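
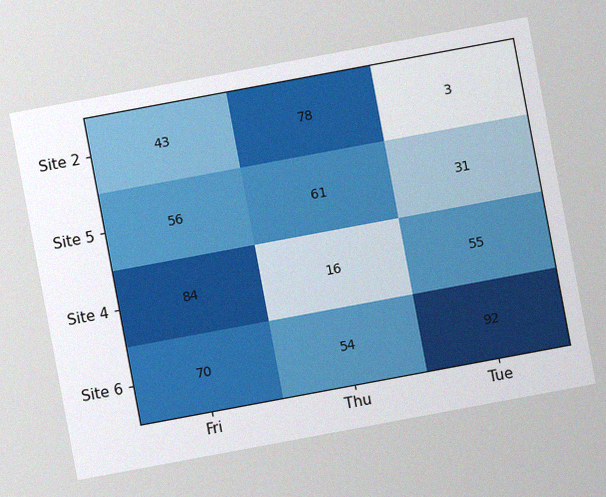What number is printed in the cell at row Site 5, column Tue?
The chart is tilted about 11° counter-clockwise, with some photo noise. The (Site 5, Tue) cell reads 31.

31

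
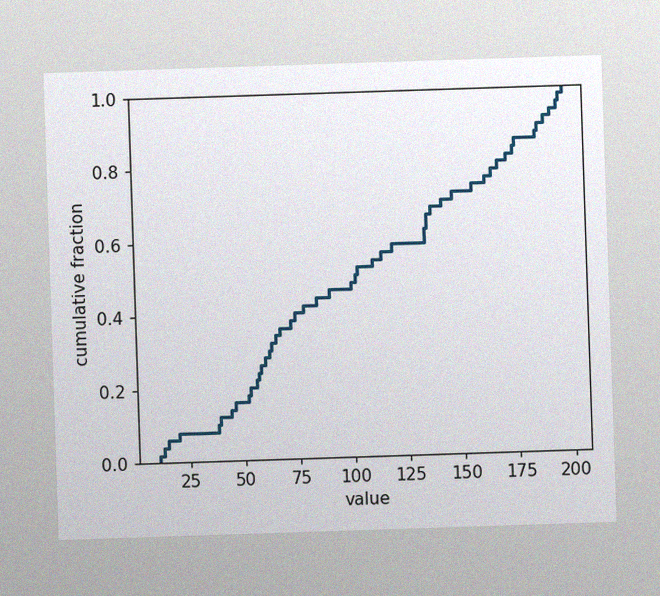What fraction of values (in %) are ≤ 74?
The image has some photo noise and uneven lighting. At x=74 the ECDF step is at 40%.

40%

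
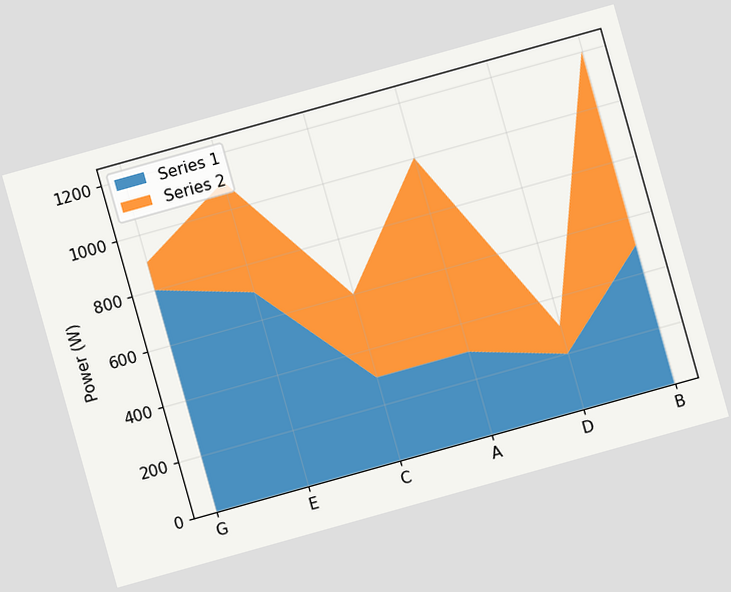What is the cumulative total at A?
The chart is tilted about 16° counter-clockwise. The stacked total at A reaches 1000W.

1000W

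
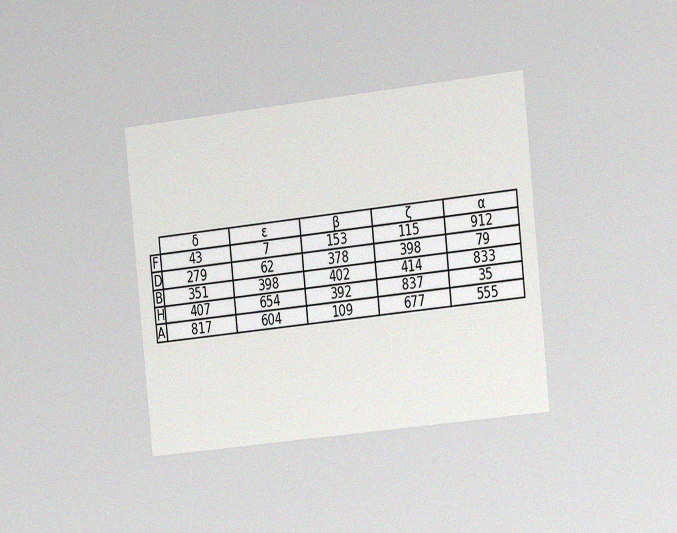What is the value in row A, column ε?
604

The chart is tilted about 6° counter-clockwise and viewed slightly from the right, with some photo noise. The (A, ε) cell reads 604.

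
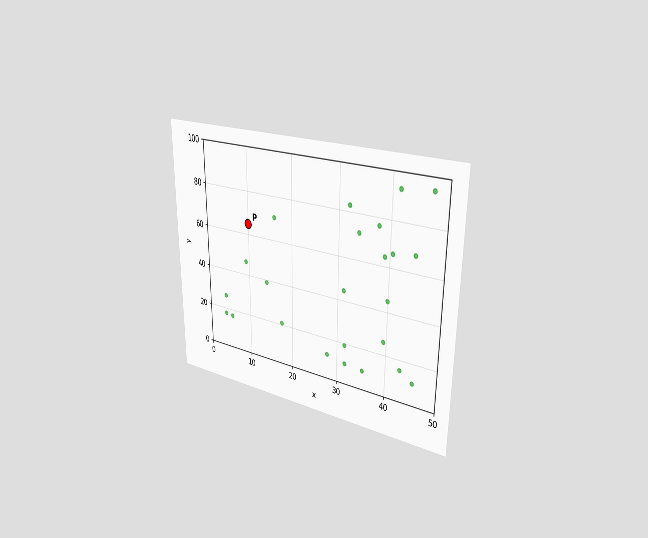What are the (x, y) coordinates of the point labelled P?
The chart is viewed slightly from the right. Following the gridlines from P to each axis, P sits at (10, 65).

(10, 65)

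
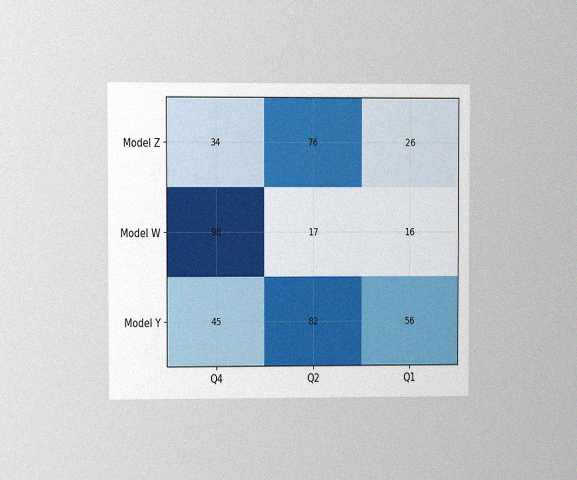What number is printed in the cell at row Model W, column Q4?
The chart is viewed at a slight angle, with some photo noise. The (Model W, Q4) cell reads 98.

98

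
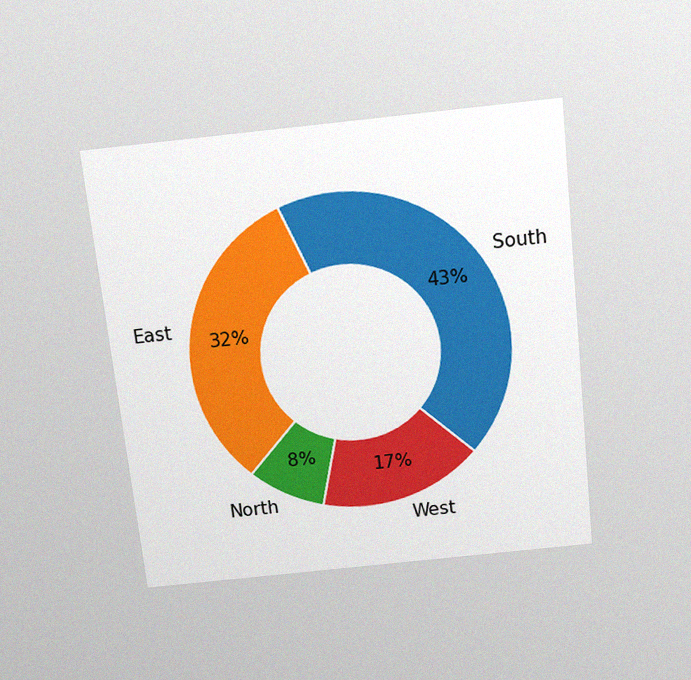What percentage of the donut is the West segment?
17%

The chart is tilted about 6° counter-clockwise and viewed slightly from above, with some photo noise. The West segment takes up 17% of the ring.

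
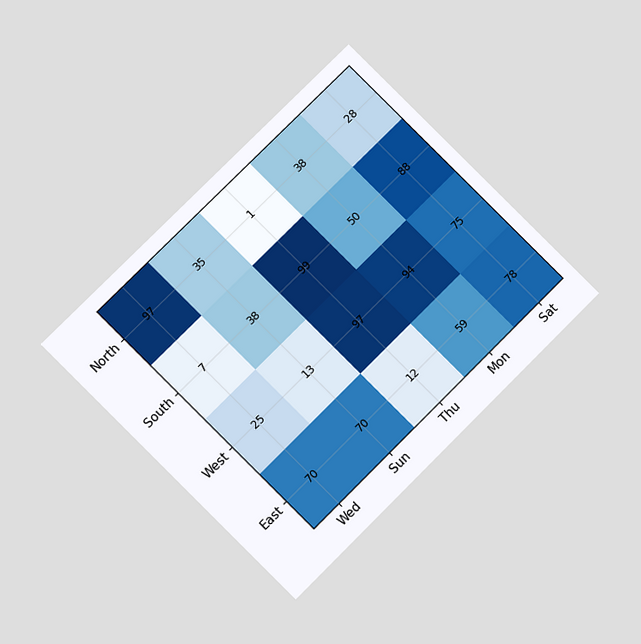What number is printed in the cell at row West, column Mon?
The chart is tilted about 45° counter-clockwise and viewed at a slight angle. The (West, Mon) cell reads 94.

94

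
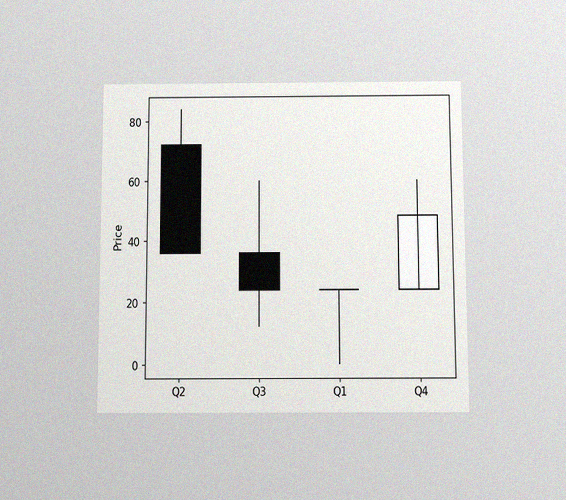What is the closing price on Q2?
36

The chart is viewed slightly from below, with some photo noise. The Q2 candle closes at 36.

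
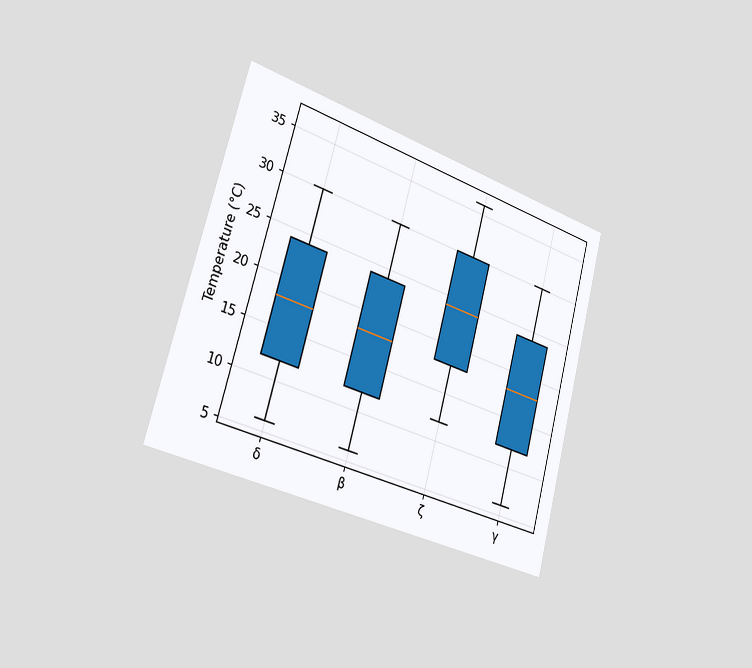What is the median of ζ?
The chart is tilted about 15° clockwise and viewed slightly from the left. The median line in the ζ box sits at 24°C.

24°C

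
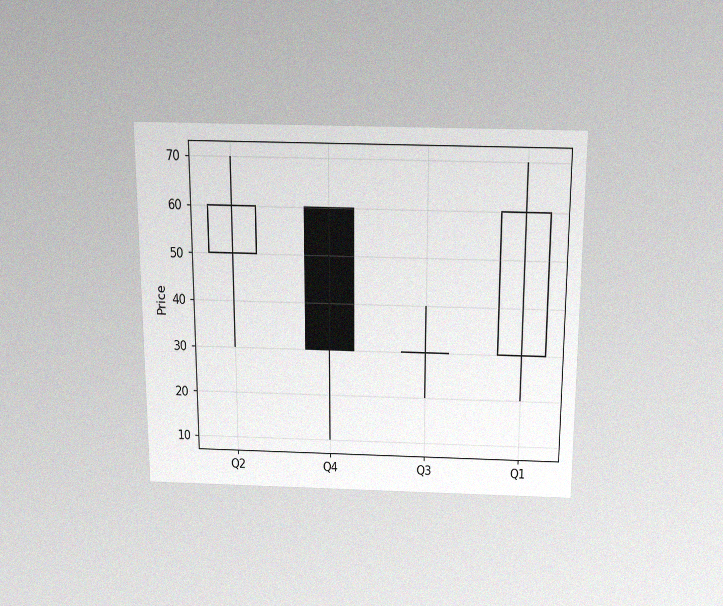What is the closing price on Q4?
30

The chart is viewed slightly from above, with some photo noise. The Q4 candle closes at 30.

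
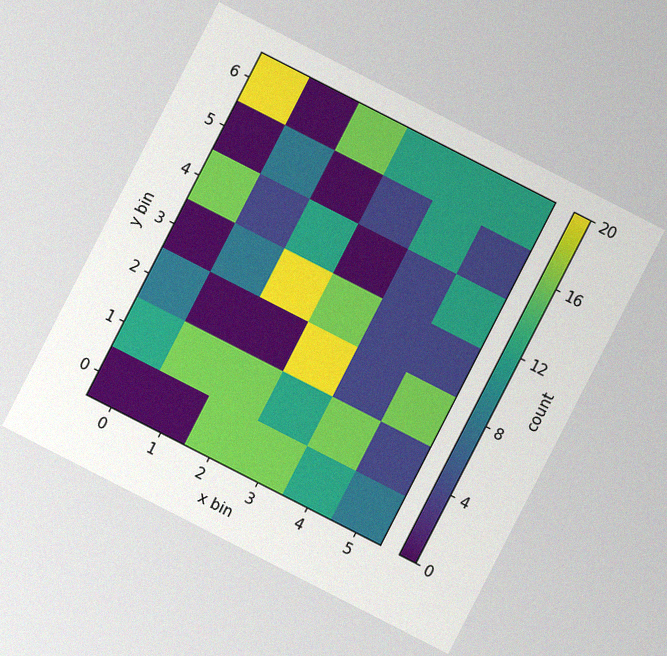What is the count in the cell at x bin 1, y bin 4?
4

The chart is tilted about 27° clockwise, with some photo noise. Matching the cell (1, 4) against the colorbar gives 4.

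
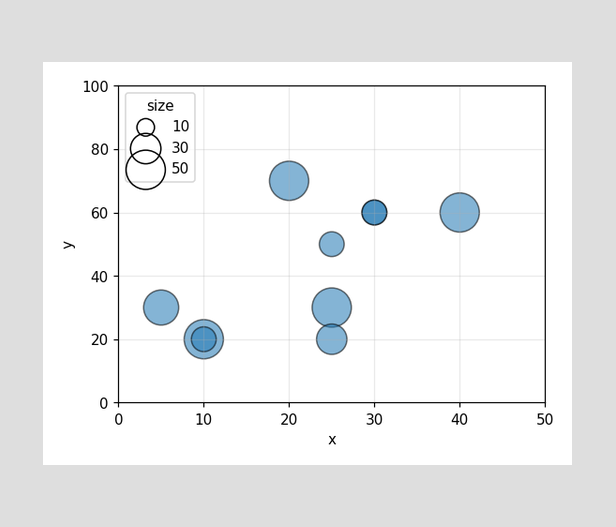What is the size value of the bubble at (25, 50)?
20

Matching the bubble at (25, 50) against the size legend gives 20.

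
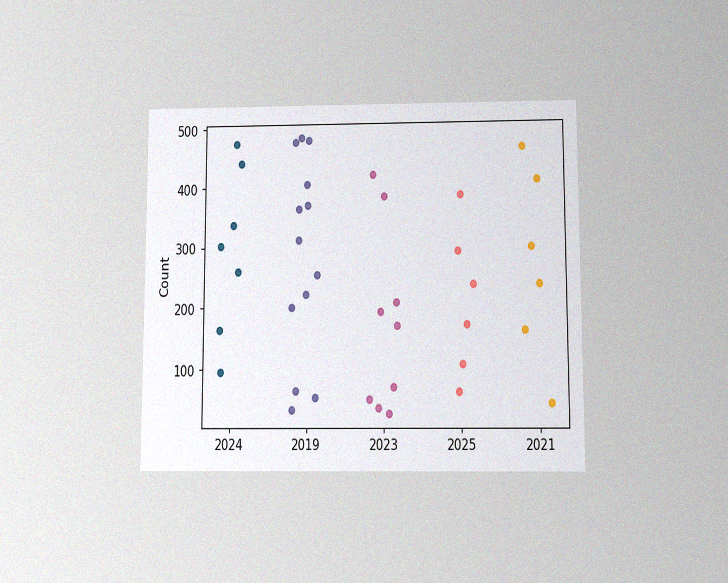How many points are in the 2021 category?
The chart is viewed slightly from below, with some photo noise. Counting the markers in the 2021 column gives 6.

6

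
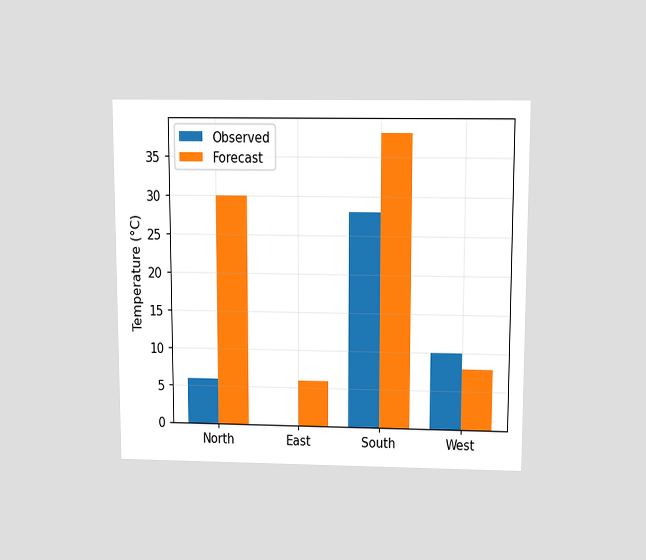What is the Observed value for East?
The chart is viewed slightly from above. The Observed bar at East reaches 0°C on the y-axis.

0°C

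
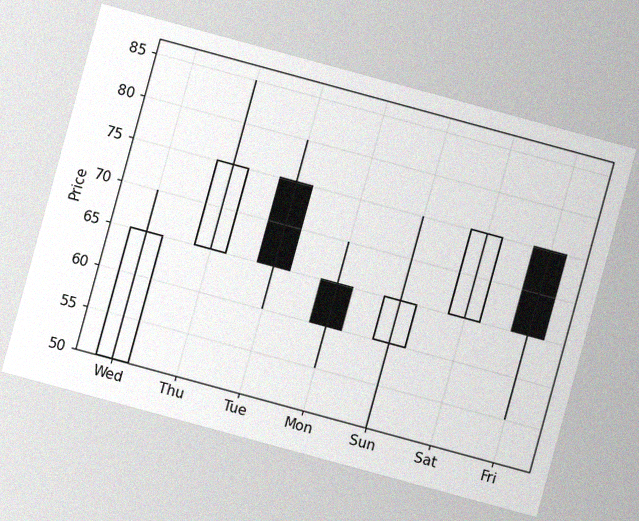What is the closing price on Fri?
65

The chart is tilted about 15° clockwise, with some photo noise. The Fri candle closes at 65.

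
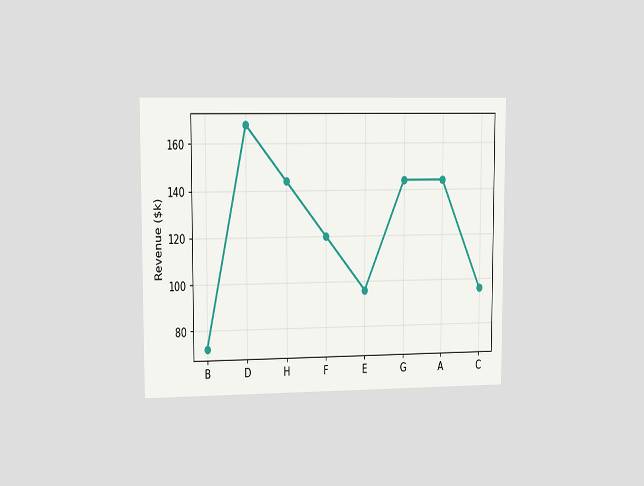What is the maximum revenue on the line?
The chart is viewed slightly from the left. The highest point is at D, and reading across to the y-axis gives $168k.

$168k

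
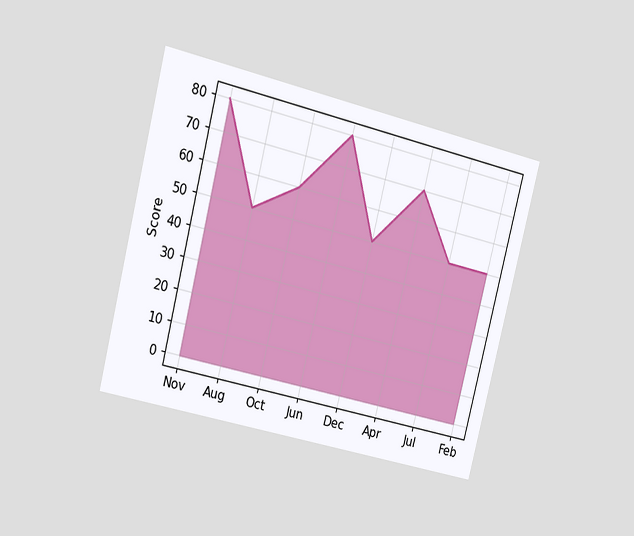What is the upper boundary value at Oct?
60

The chart is tilted about 14° clockwise and viewed slightly from the left. At Oct the upper boundary is at 60.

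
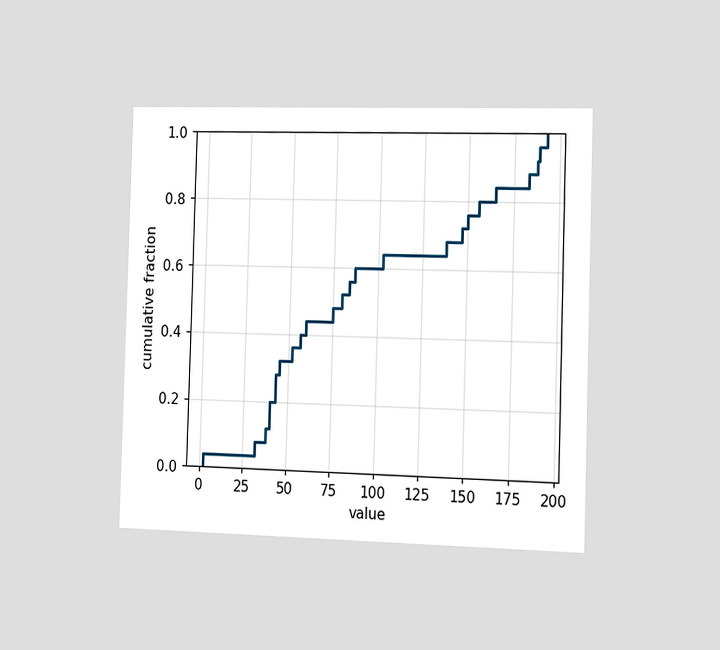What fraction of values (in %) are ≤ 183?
88%

The chart is viewed slightly from the right. At x=183 the ECDF step is at 88%.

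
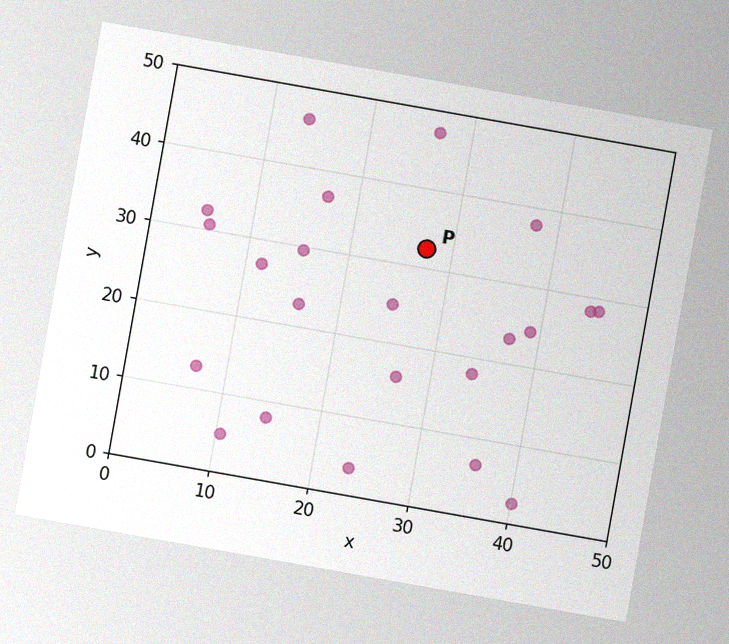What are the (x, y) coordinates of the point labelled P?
The chart is tilted about 10° clockwise, with some photo noise. Following the gridlines from P to each axis, P sits at (27.5, 32.5).

(27.5, 32.5)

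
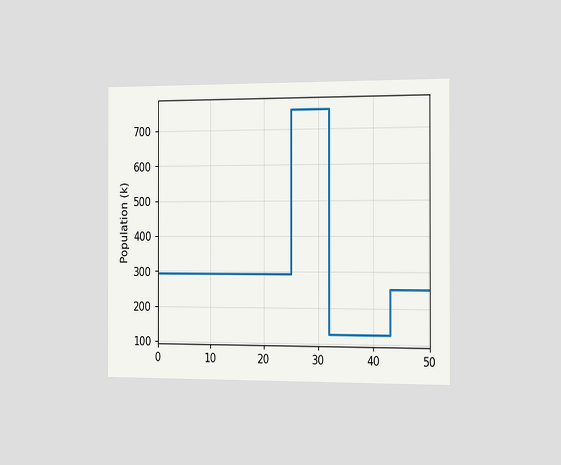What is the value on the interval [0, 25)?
The chart is viewed slightly from the right. On [0, 25) the step sits at 294k.

294k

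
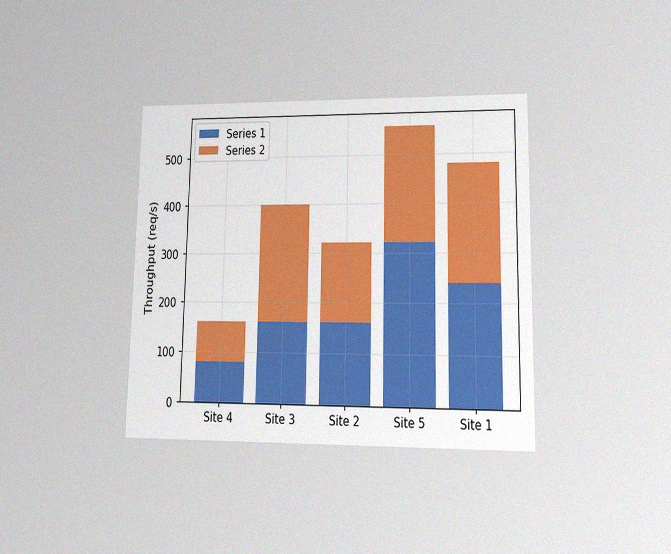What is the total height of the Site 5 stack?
The chart is viewed at a slight angle, with some photo noise. The Site 5 stack's top reaches 560req/s on the y-axis.

560req/s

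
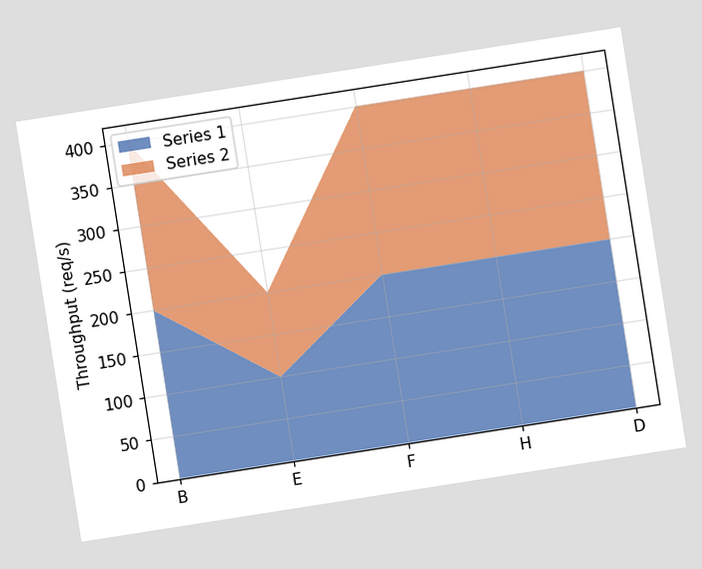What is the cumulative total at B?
The chart is tilted about 9° counter-clockwise. The stacked total at B reaches 400req/s.

400req/s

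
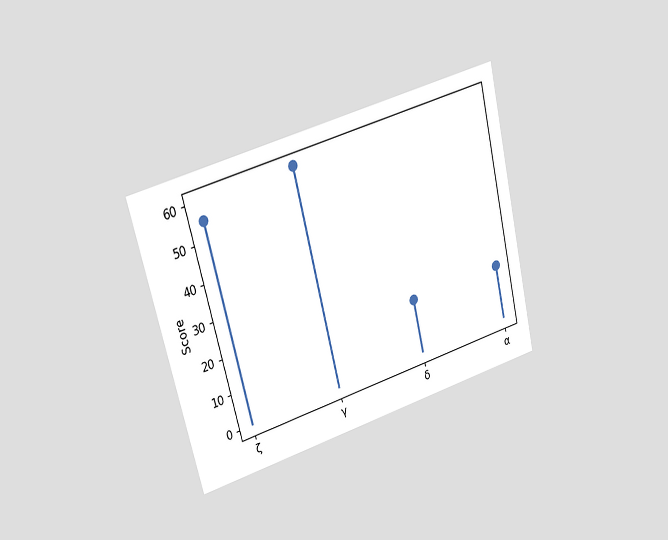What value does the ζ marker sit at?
55

The chart is tilted about 14° counter-clockwise and viewed at a slight angle. The ζ marker sits at 55.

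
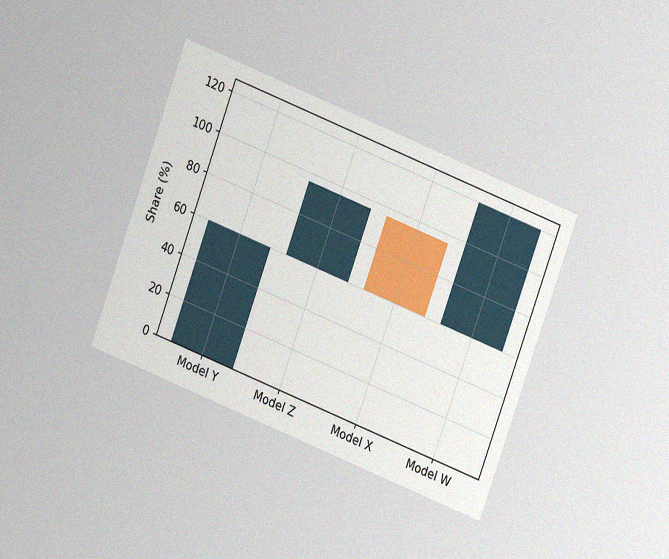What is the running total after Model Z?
96%

The chart is tilted about 21° clockwise and viewed at a slight angle, with some photo noise. After Model Z the running total reaches 96%.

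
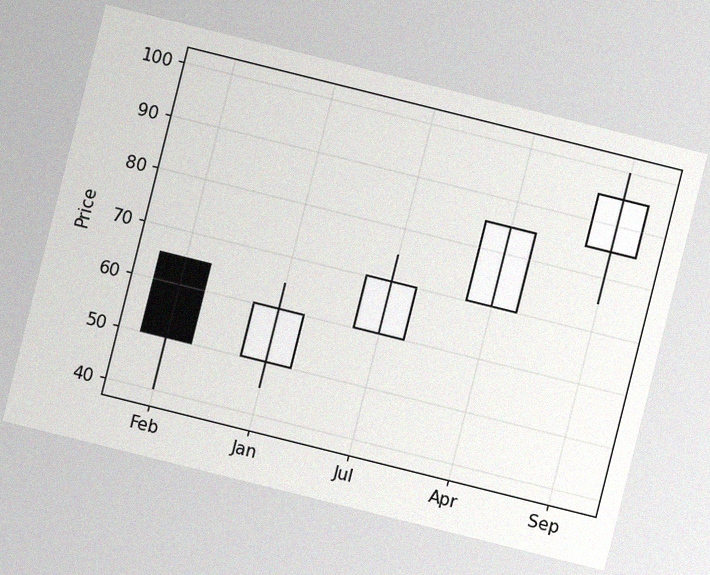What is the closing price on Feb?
50

The chart is tilted about 14° clockwise, with some photo noise. The Feb candle closes at 50.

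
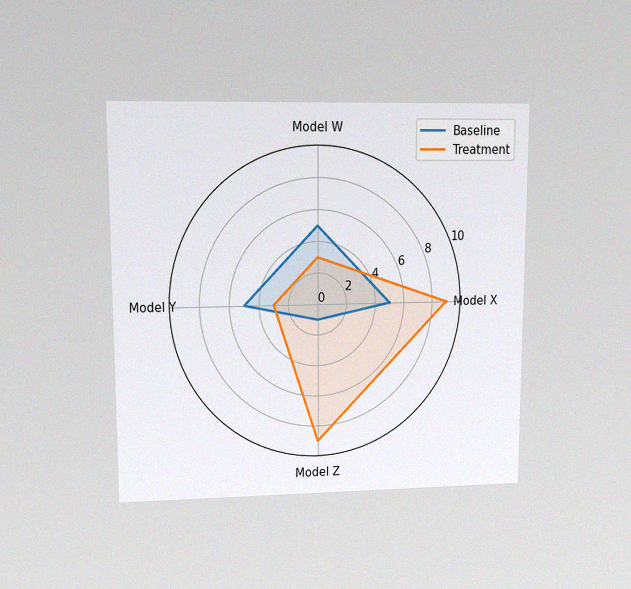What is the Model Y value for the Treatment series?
3

The chart is viewed at a slight angle, with some photo noise. On the Model Y axis, Treatment reaches 3.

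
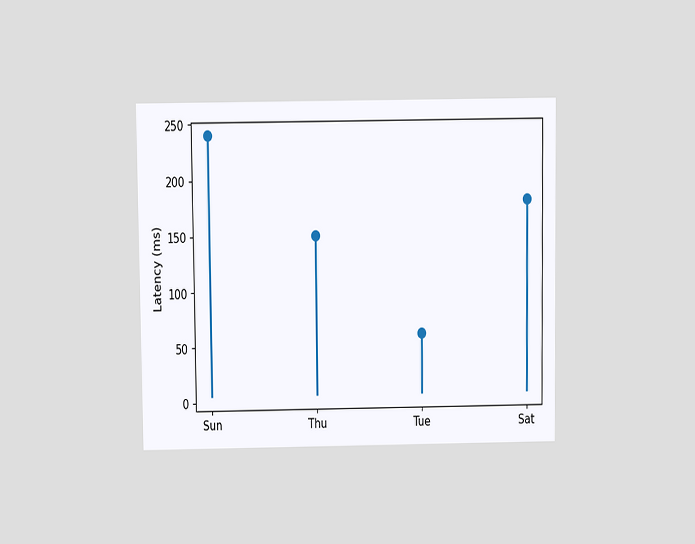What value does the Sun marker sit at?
240ms

The chart is viewed slightly from above. The Sun marker sits at 240ms.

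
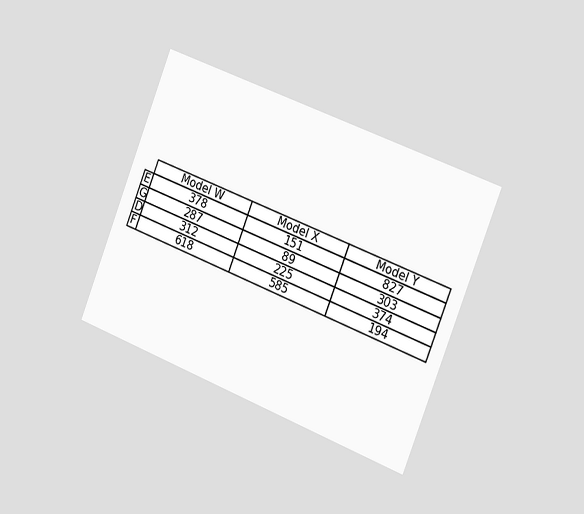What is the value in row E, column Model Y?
827

The chart is tilted about 21° clockwise and viewed slightly from the right. The (E, Model Y) cell reads 827.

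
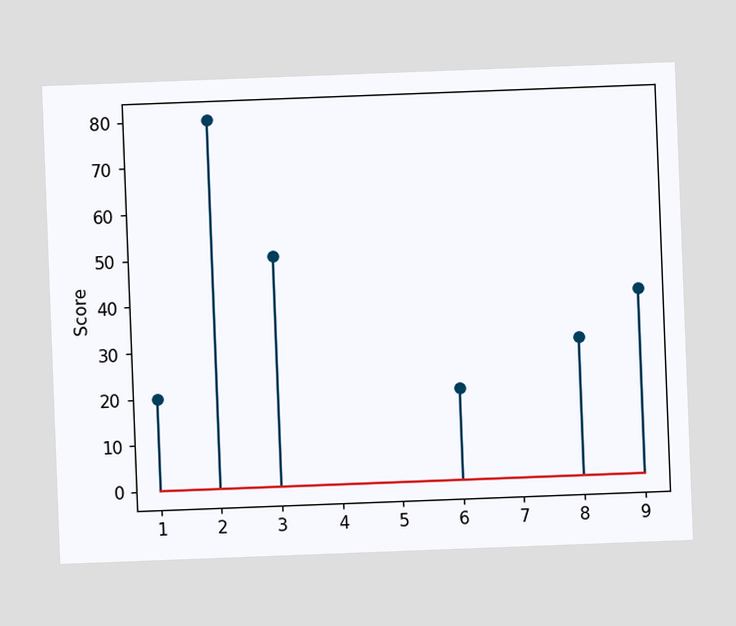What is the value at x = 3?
50

The chart is tilted about 2° counter-clockwise. The stem at x=3 reaches 50.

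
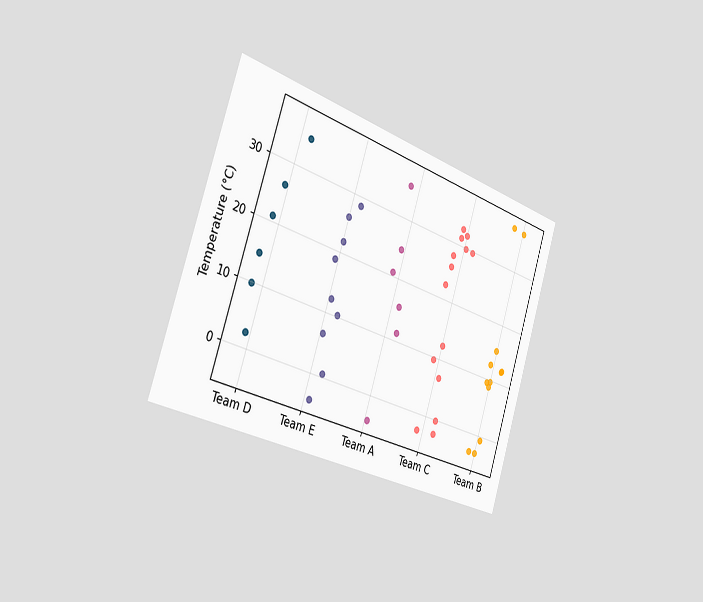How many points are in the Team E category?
9

The chart is tilted about 18° clockwise and viewed slightly from the left. Counting the markers in the Team E column gives 9.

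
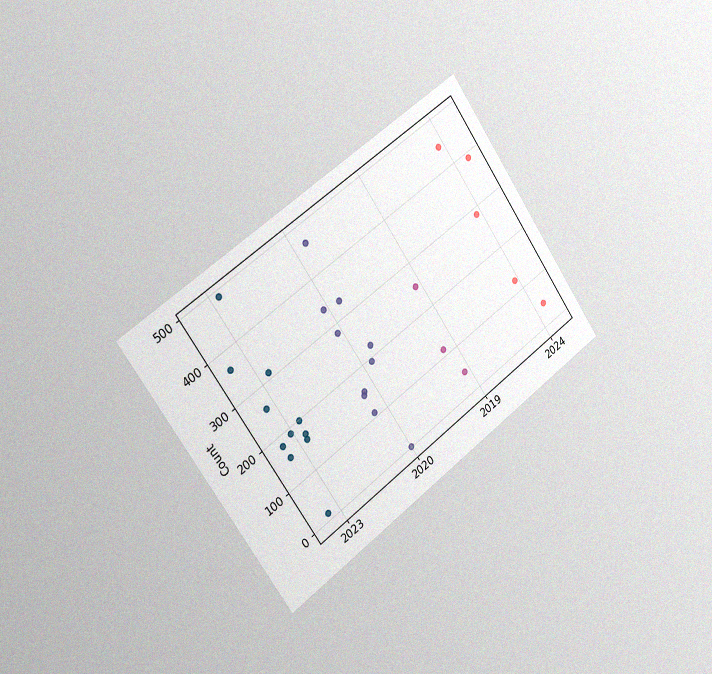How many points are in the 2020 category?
10

The chart is tilted about 35° counter-clockwise and viewed slightly from the left, with some photo noise. Counting the markers in the 2020 column gives 10.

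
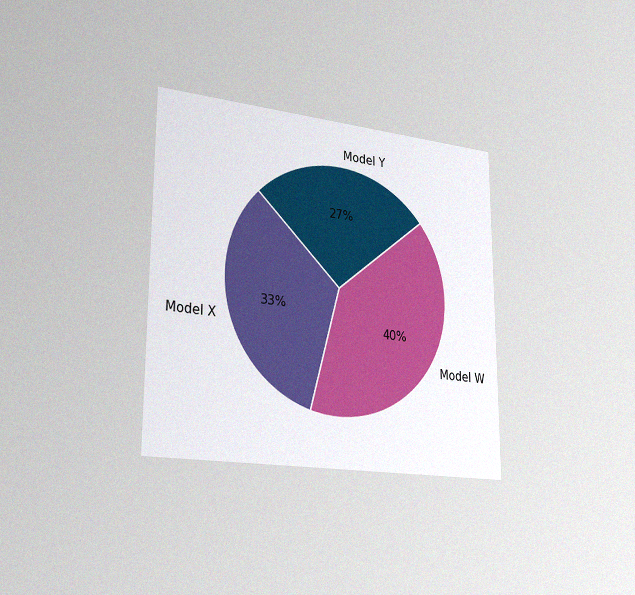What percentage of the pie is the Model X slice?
The chart is viewed slightly from the left, with some photo noise. The Model X slice takes up 33% of the pie.

33%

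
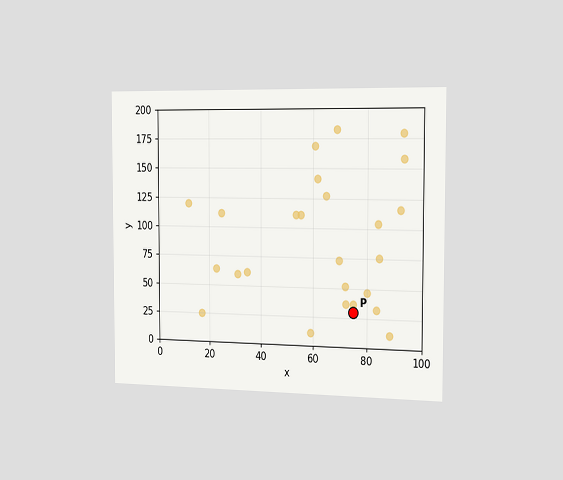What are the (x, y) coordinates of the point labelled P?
The chart is viewed slightly from the right. Following the gridlines from P to each axis, P sits at (75, 30).

(75, 30)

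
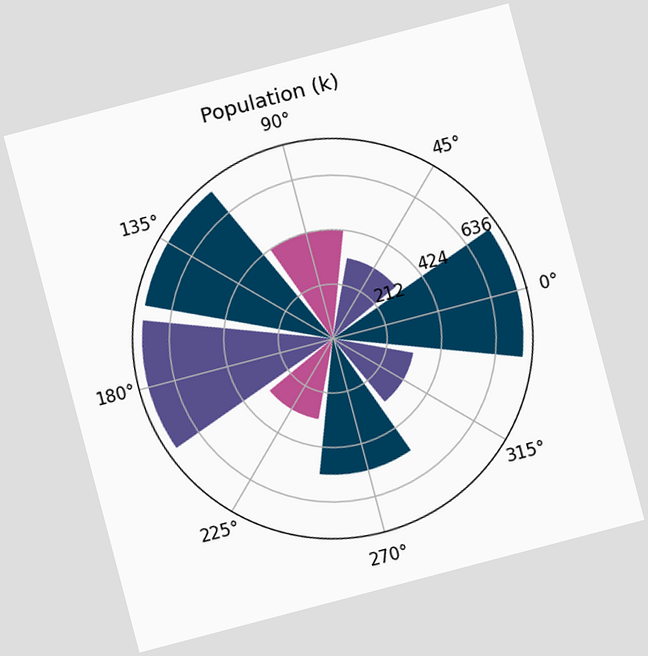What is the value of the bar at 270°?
The chart is tilted about 15° counter-clockwise. The bar at 270° reaches 530k on the radial axis.

530k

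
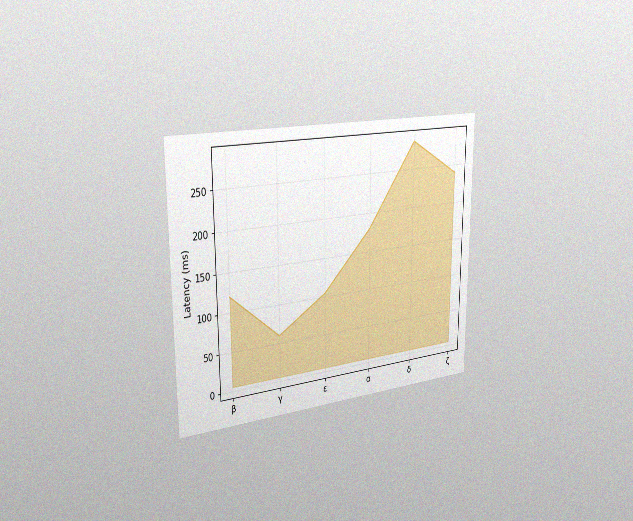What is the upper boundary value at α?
180ms

The chart is viewed slightly from the left, with some photo noise. At α the upper boundary is at 180ms.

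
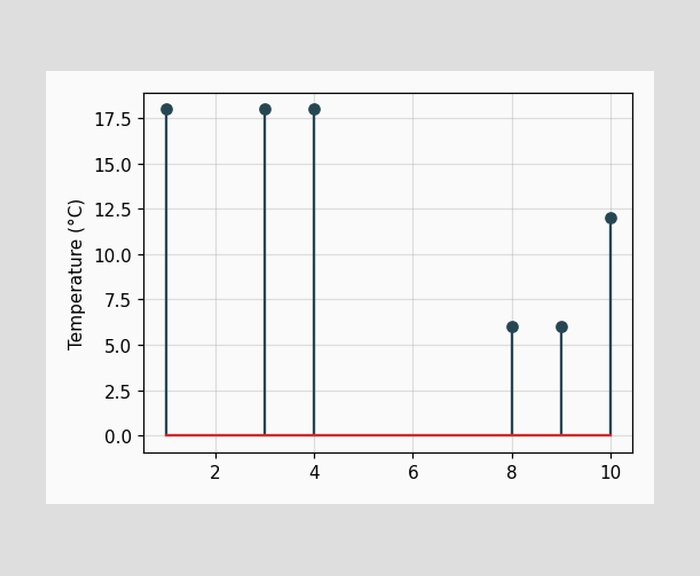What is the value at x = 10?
The stem at x=10 reaches 12°C.

12°C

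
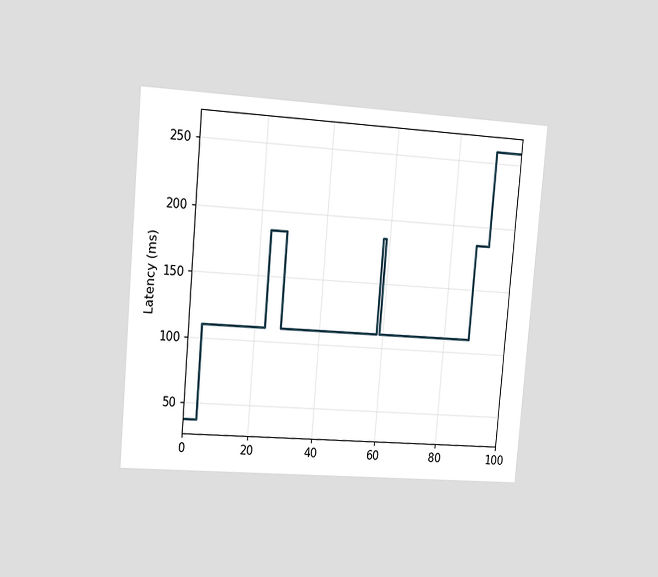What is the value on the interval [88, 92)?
The chart is tilted about 5° clockwise and viewed slightly from the left. On [88, 92) the step sits at 185ms.

185ms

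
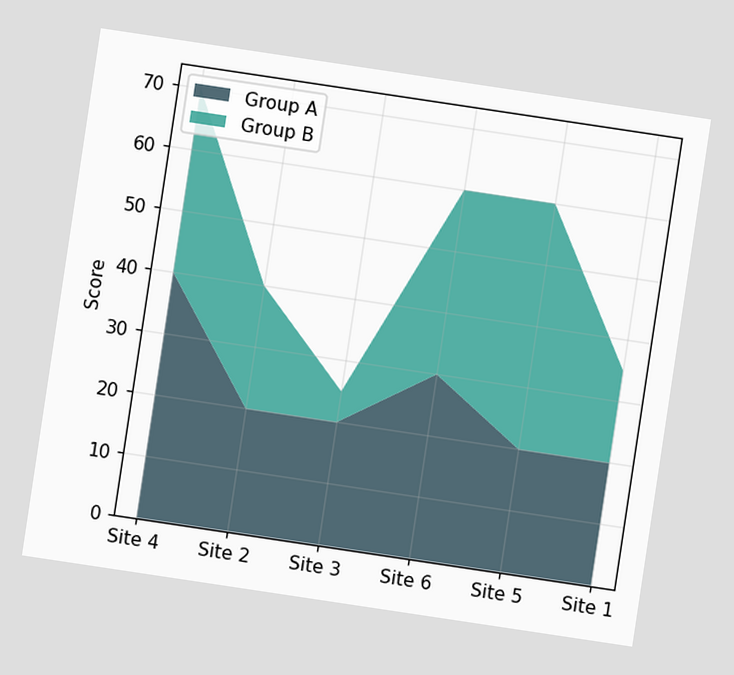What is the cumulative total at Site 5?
The chart is tilted about 9° clockwise. The stacked total at Site 5 reaches 60.

60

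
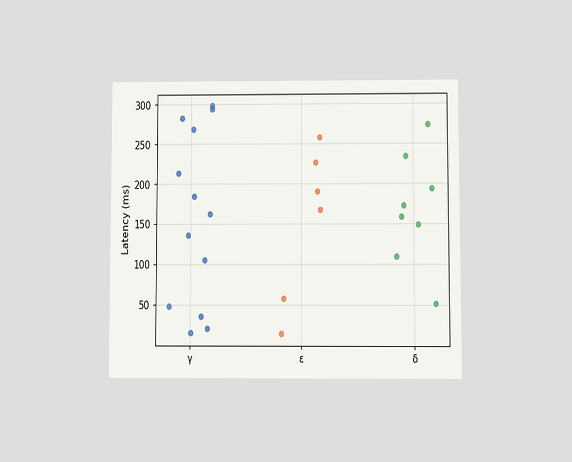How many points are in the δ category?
8

The chart is viewed at a slight angle. Counting the markers in the δ column gives 8.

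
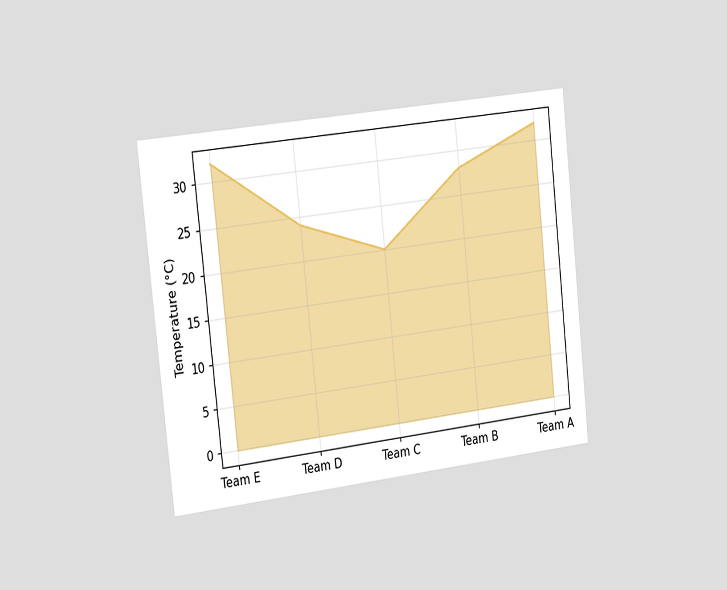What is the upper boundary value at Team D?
24°C

The chart is tilted about 6° counter-clockwise and viewed slightly from the left. At Team D the upper boundary is at 24°C.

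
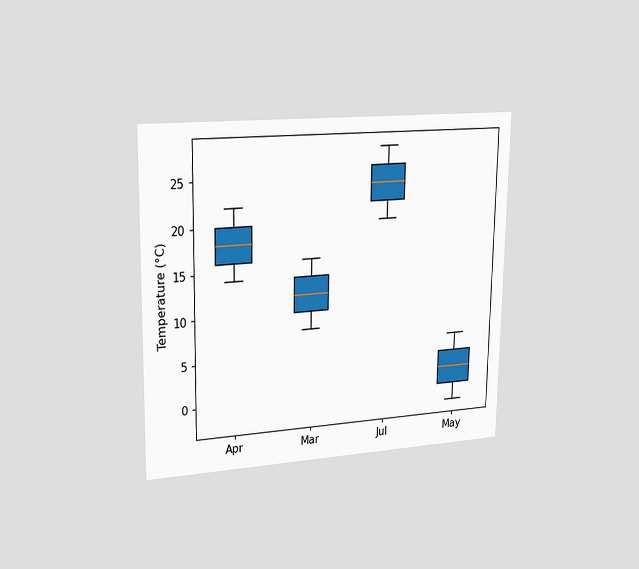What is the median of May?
The chart is viewed slightly from the left. The median line in the May box sits at 2°C.

2°C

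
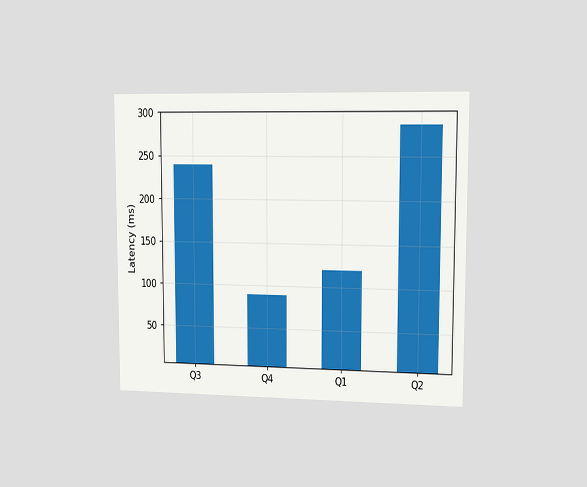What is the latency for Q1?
The chart is viewed slightly from the right. Reading along the chart's y-axis, the Q1 bar reaches 120ms.

120ms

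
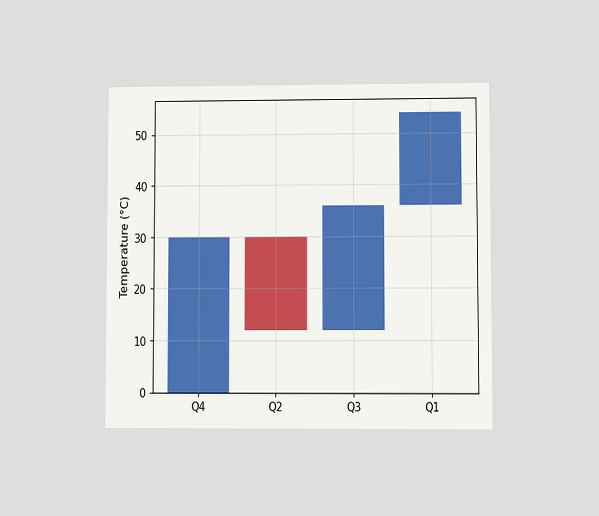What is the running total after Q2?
The chart is viewed at a slight angle. After Q2 the running total reaches 12°C.

12°C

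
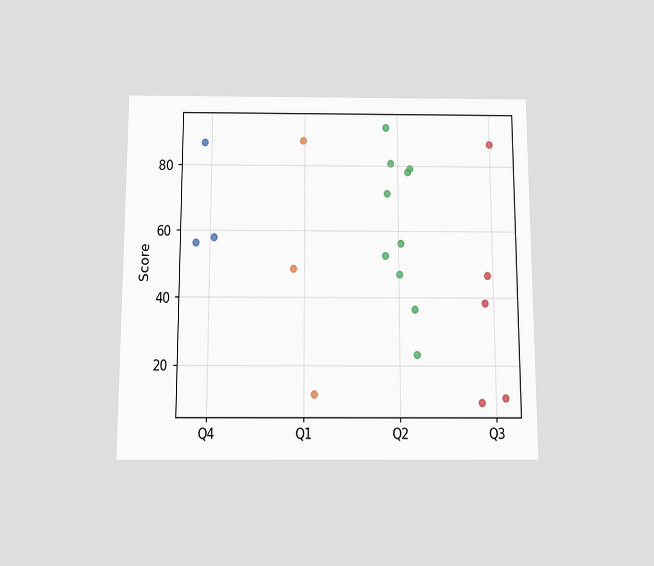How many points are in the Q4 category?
3

The chart is viewed slightly from below. Counting the markers in the Q4 column gives 3.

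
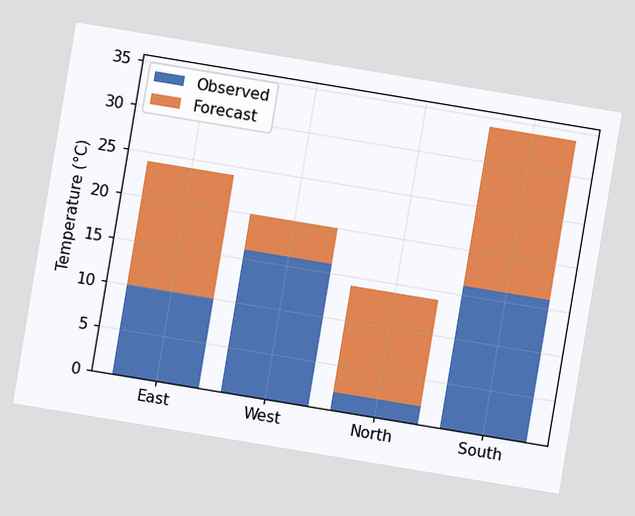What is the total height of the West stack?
20°C

The chart is tilted about 9° clockwise. The West stack's top reaches 20°C on the y-axis.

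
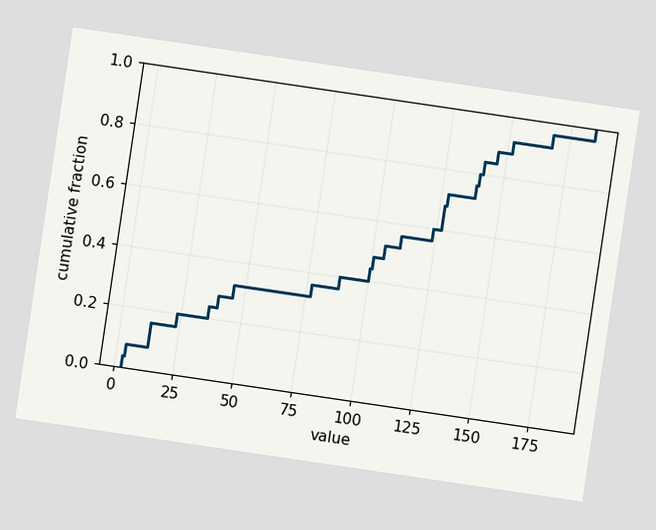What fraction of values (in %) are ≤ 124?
60%

The chart is tilted about 8° clockwise. At x=124 the ECDF step is at 60%.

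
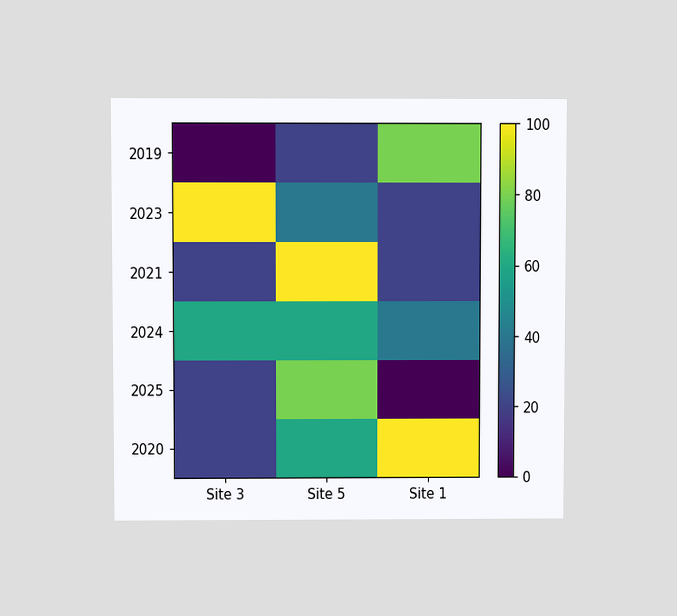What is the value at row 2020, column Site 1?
The chart is viewed at a slight angle. Matching cell (2020, Site 1) against the colorbar gives 100.

100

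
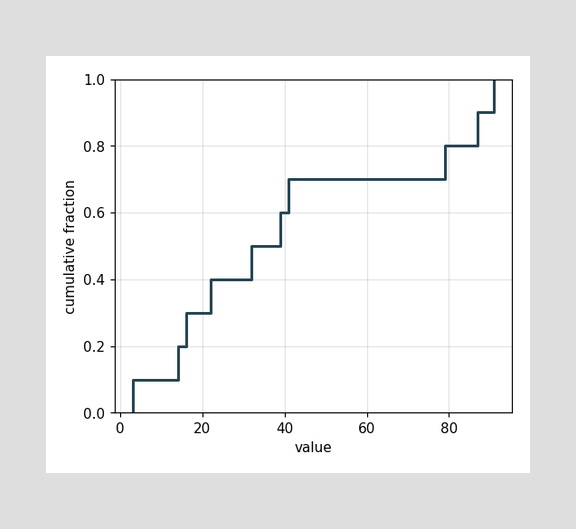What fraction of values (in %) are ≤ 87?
90%

At x=87 the ECDF step is at 90%.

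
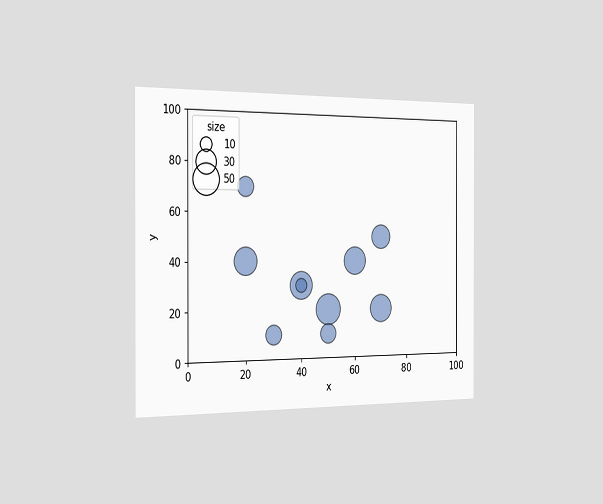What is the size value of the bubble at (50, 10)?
20

The chart is viewed slightly from the left. Matching the bubble at (50, 10) against the size legend gives 20.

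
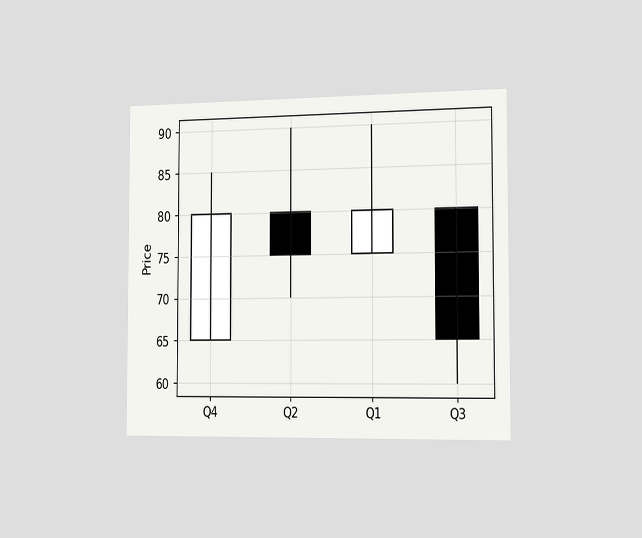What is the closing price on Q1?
The chart is viewed slightly from the right. The Q1 candle closes at 80.

80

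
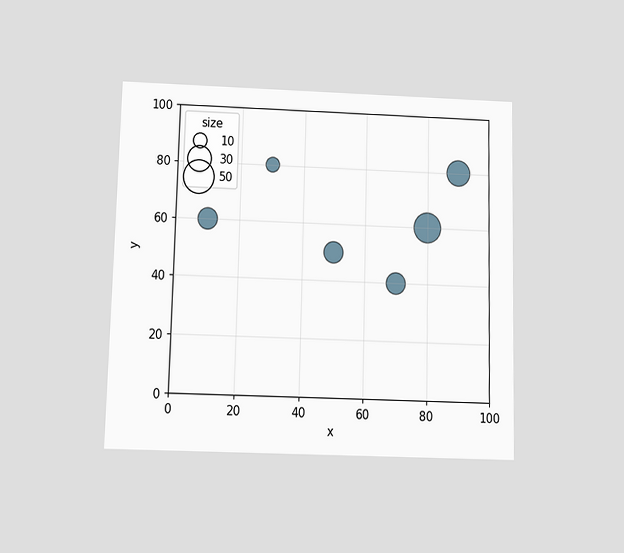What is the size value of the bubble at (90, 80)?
The chart is viewed slightly from below. Matching the bubble at (90, 80) against the size legend gives 30.

30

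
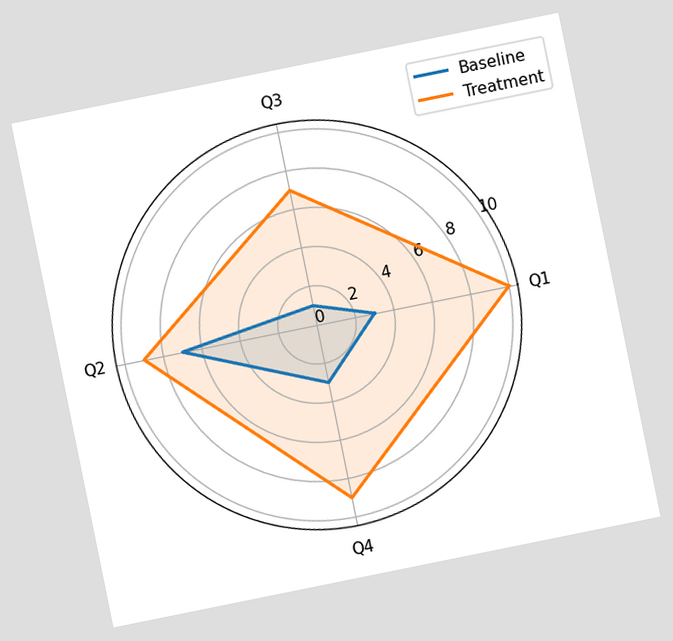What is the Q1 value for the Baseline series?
The chart is tilted about 11° counter-clockwise. On the Q1 axis, Baseline reaches 3.

3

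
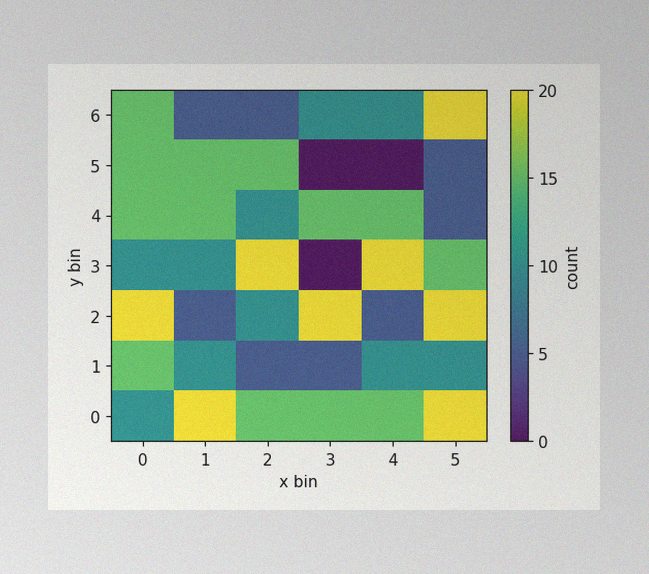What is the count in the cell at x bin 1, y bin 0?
The image has some photo noise and uneven lighting. Matching the cell (1, 0) against the colorbar gives 20.

20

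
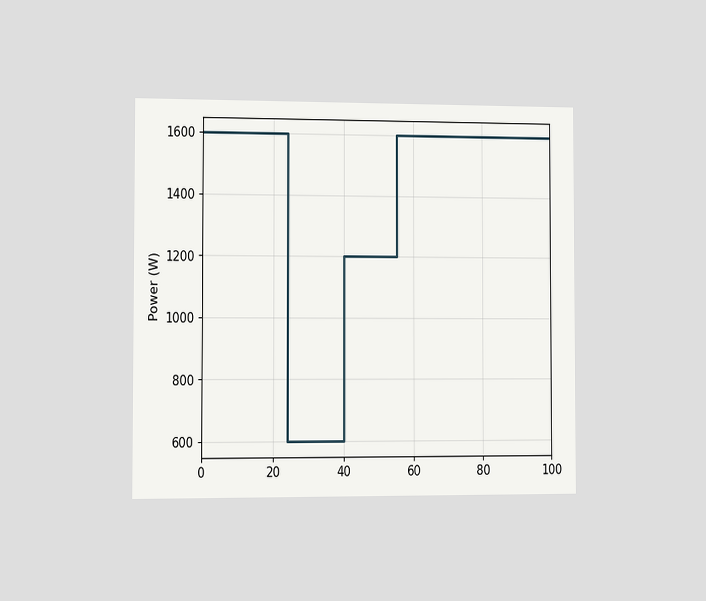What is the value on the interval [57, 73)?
The chart is viewed slightly from the left. On [57, 73) the step sits at 1600W.

1600W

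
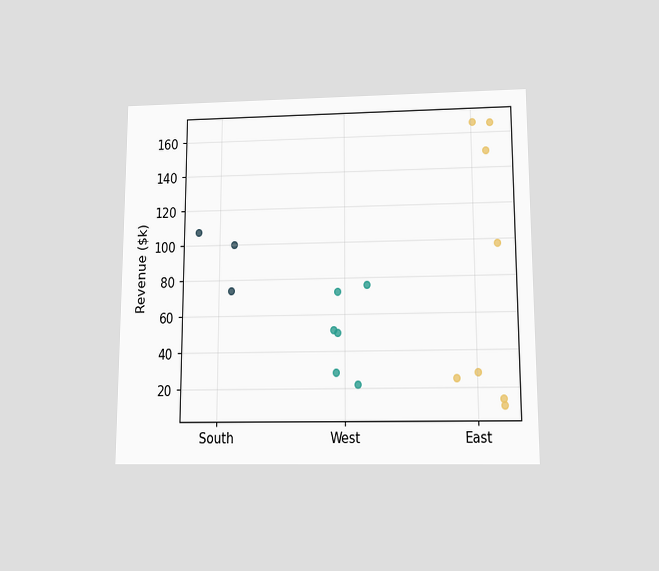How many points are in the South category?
The chart is viewed slightly from below. Counting the markers in the South column gives 3.

3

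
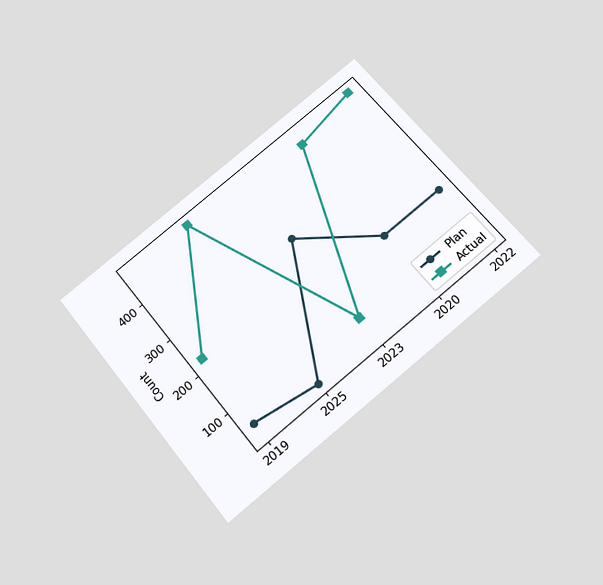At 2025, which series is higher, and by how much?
Actual, by 450

The chart is tilted about 39° counter-clockwise and viewed slightly from below. At 2025, Actual sits above the other line by 450.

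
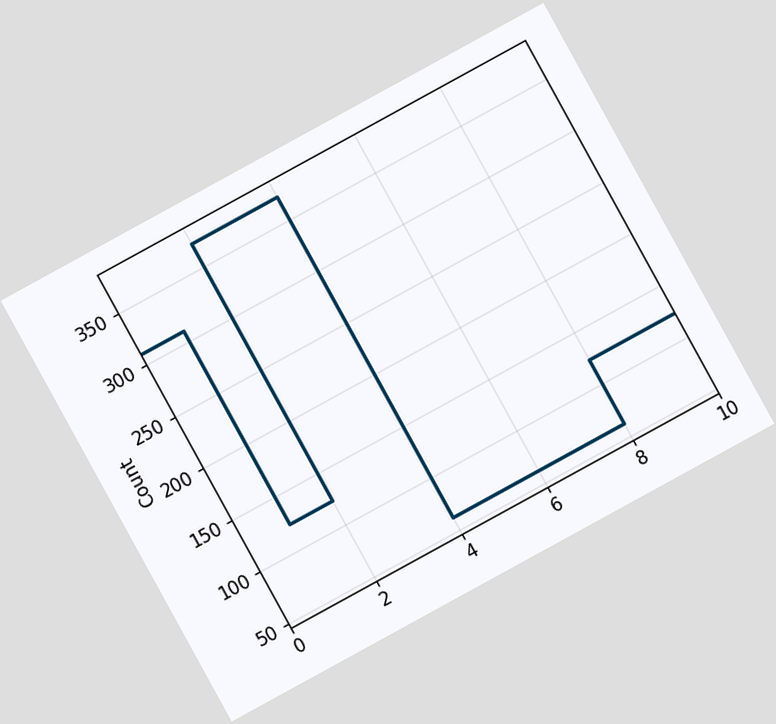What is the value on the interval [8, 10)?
124

The chart is tilted about 29° counter-clockwise. On [8, 10) the step sits at 124.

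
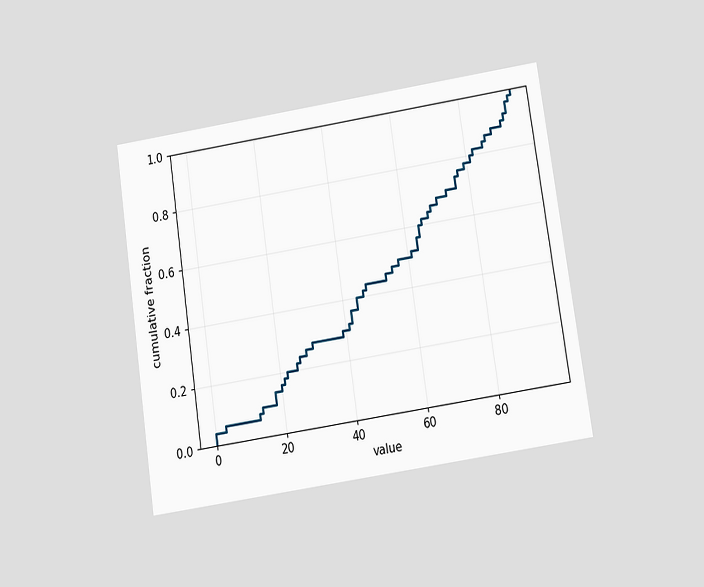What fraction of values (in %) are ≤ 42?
36%

The chart is tilted about 8° counter-clockwise and viewed slightly from below. At x=42 the ECDF step is at 36%.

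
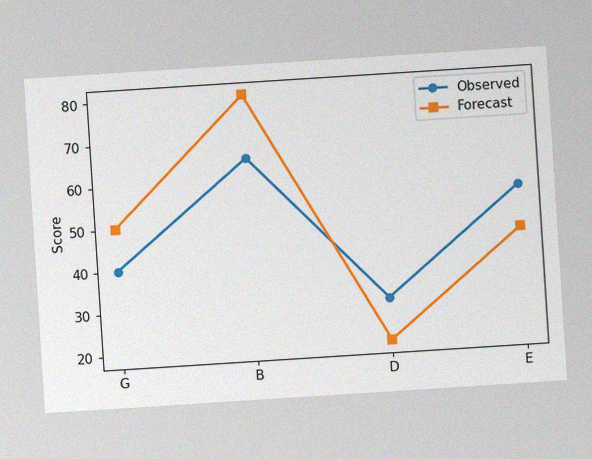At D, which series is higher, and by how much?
The chart is tilted about 4° counter-clockwise, with some photo noise. At D, Observed sits above the other line by 10.

Observed, by 10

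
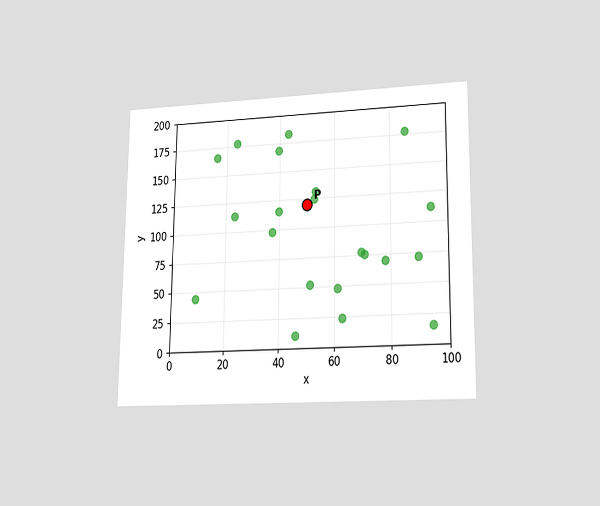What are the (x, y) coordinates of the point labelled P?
The chart is viewed at a slight angle. Following the gridlines from P to each axis, P sits at (50, 120).

(50, 120)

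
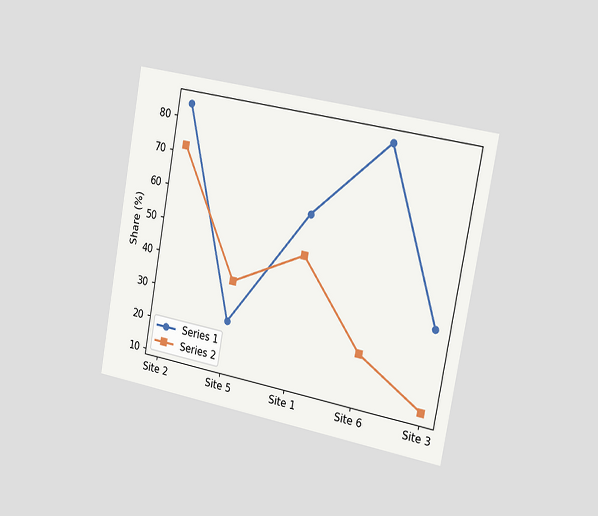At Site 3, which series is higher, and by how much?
Series 1, by 24%

The chart is tilted about 10° clockwise and viewed slightly from the right. At Site 3, Series 1 sits above the other line by 24%.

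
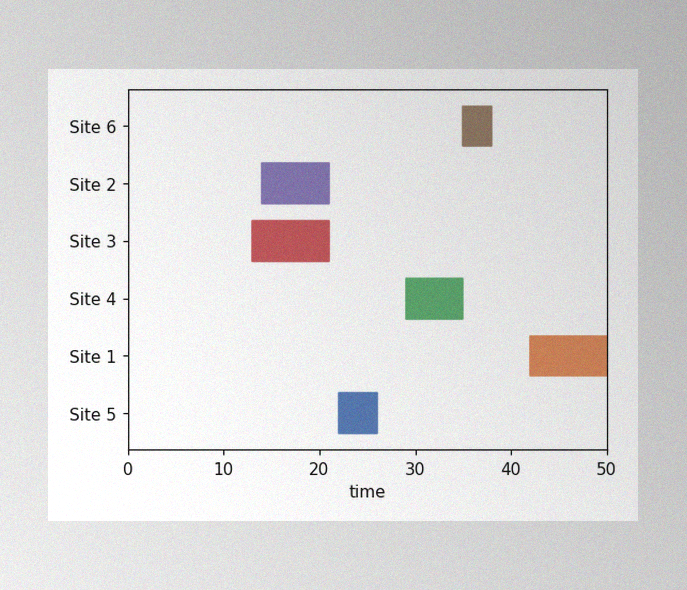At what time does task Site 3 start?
The image has some photo noise and uneven lighting. The Site 3 bar begins at t=13.

13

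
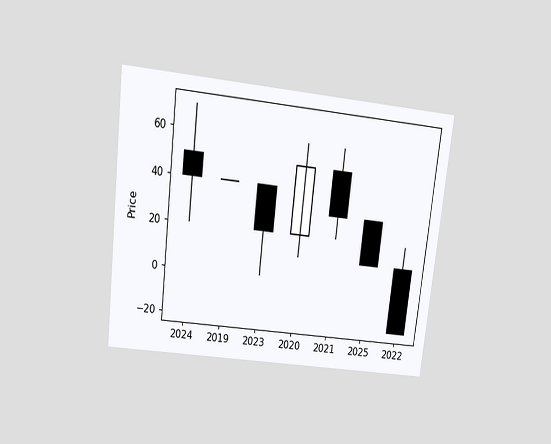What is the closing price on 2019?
The chart is tilted about 7° clockwise and viewed slightly from above. The 2019 candle closes at 40.

40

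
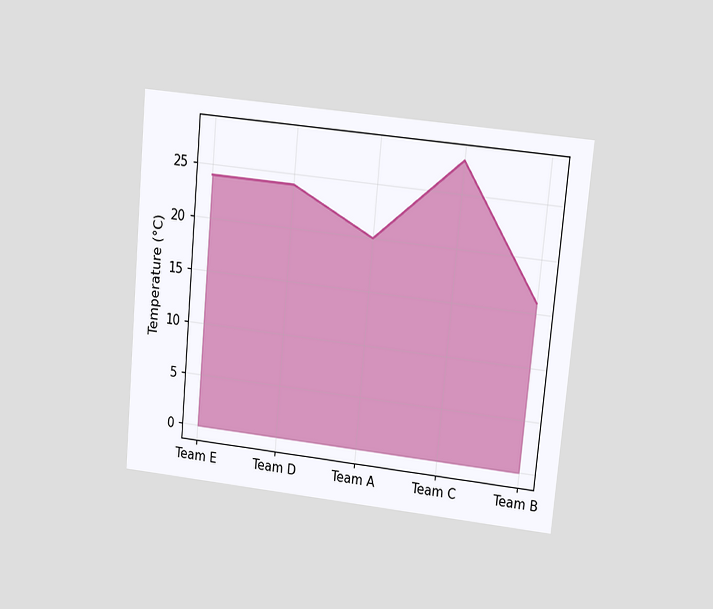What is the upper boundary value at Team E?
The chart is tilted about 5° clockwise and viewed at a slight angle. At Team E the upper boundary is at 24°C.

24°C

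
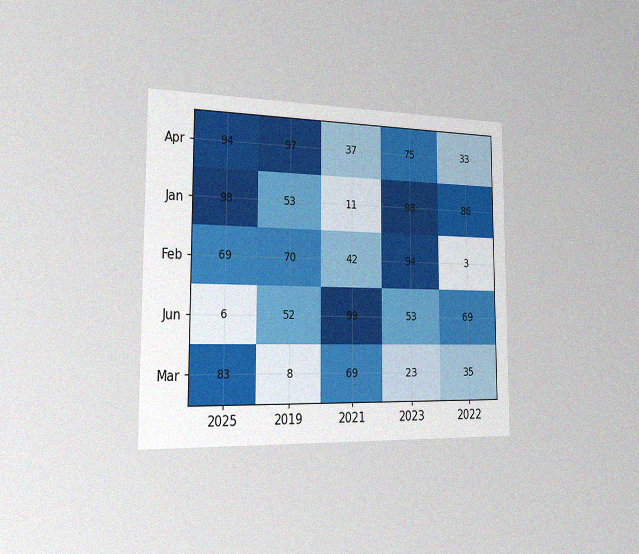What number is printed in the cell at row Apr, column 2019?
The chart is viewed slightly from the left, with some photo noise. The (Apr, 2019) cell reads 97.

97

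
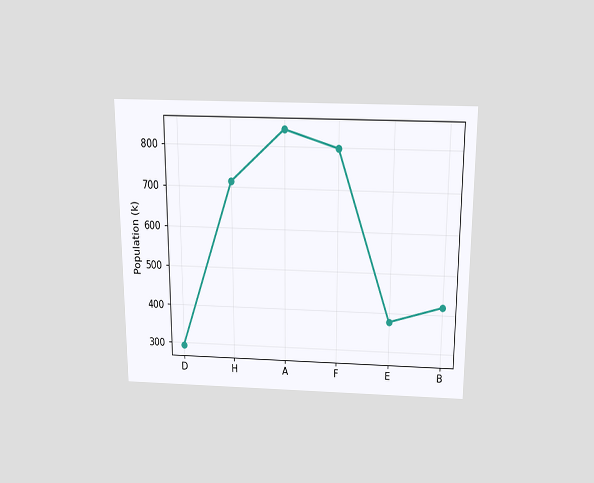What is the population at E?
The chart is viewed slightly from above. At E, the line is at 378k.

378k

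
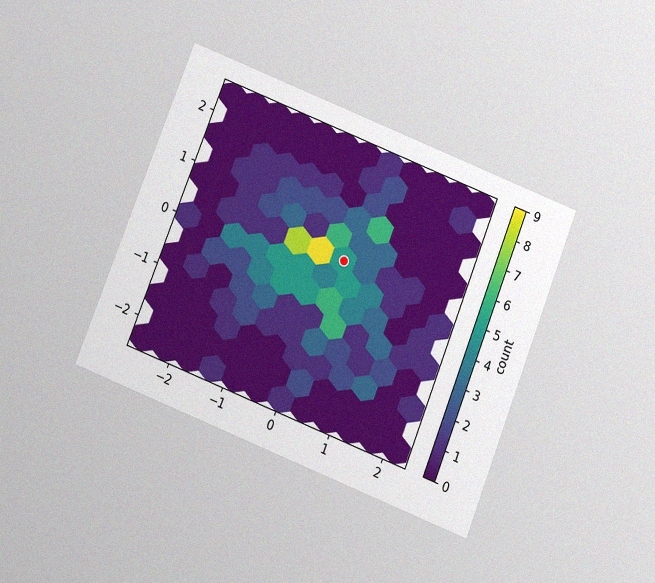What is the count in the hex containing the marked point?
The chart is tilted about 22° clockwise and viewed slightly from below, with some photo noise. The marked hex reads 5 on the colorbar.

5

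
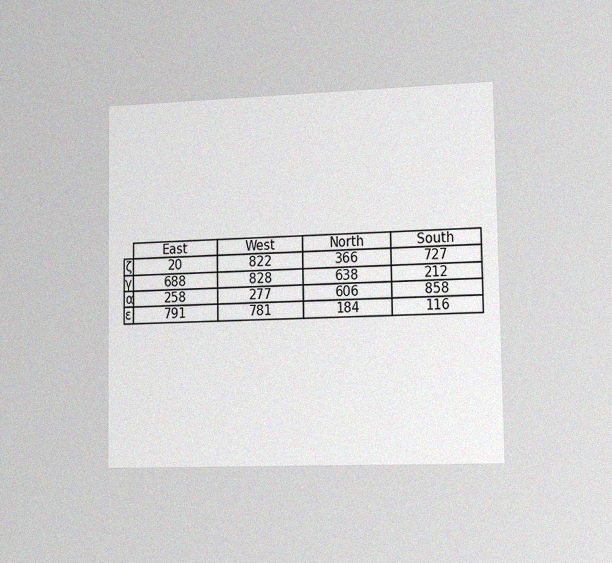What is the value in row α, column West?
277

The chart is viewed slightly from the right, with some photo noise. The (α, West) cell reads 277.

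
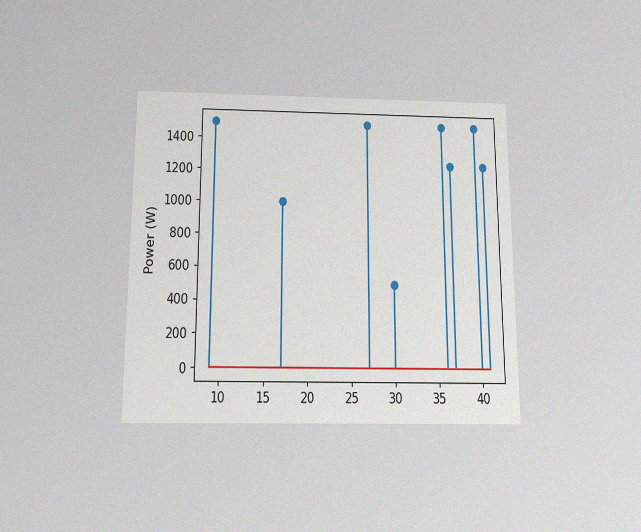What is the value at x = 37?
The chart is viewed slightly from below, with some photo noise. The stem at x=37 reaches 1250W.

1250W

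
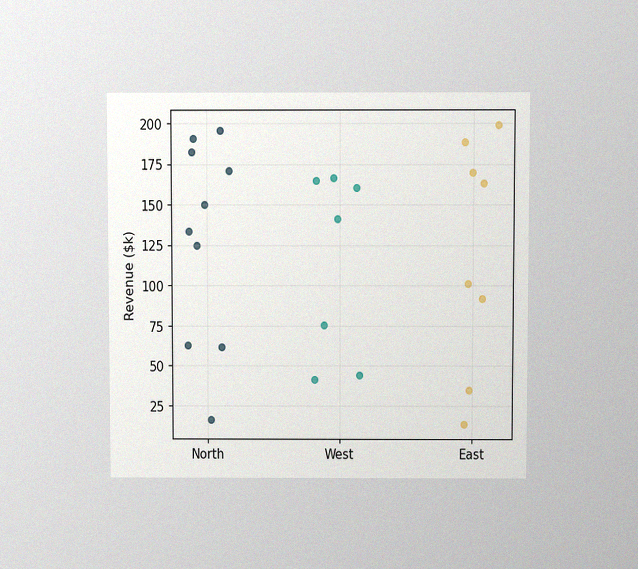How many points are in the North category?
The chart is viewed at a slight angle, with some photo noise. Counting the markers in the North column gives 10.

10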